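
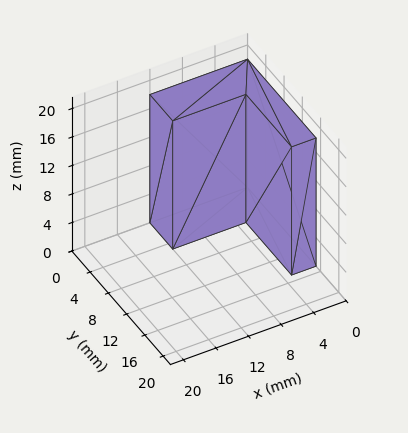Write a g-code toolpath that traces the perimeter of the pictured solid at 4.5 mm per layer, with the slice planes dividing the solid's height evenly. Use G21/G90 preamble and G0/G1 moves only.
Reading the render: the shape is an L-shaped prism: outer 12 × 15 mm, arm thicknesses ≈ 5 mm (horizontal) and 3 mm (vertical), extruded 18 mm in z (dimensions read to the nearest mm from the axis ticks). For the g-code, the solid's height is divided into equal slices at the stated Δz and each level perimeter traced with G1 moves after a G0 lift.

; perimeter-only toolpath
G21 ; units = mm
G90 ; absolute positioning
G28 ; home
; layer 1
G0 Z4.5
G0 X0.0 Y0.0
G1 X12.0 Y0.0
G1 X12.0 Y5.0
G1 X3.0 Y5.0
G1 X3.0 Y15.0
G1 X0.0 Y15.0
G1 X0.0 Y0.0
; layer 2
G0 Z9.0
G0 X0.0 Y0.0
G1 X12.0 Y0.0
G1 X12.0 Y5.0
G1 X3.0 Y5.0
G1 X3.0 Y15.0
G1 X0.0 Y15.0
G1 X0.0 Y0.0
; layer 3
G0 Z13.5
G0 X0.0 Y0.0
G1 X12.0 Y0.0
G1 X12.0 Y5.0
G1 X3.0 Y5.0
G1 X3.0 Y15.0
G1 X0.0 Y15.0
G1 X0.0 Y0.0
; layer 4
G0 Z18.0
G0 X0.0 Y0.0
G1 X12.0 Y0.0
G1 X12.0 Y5.0
G1 X3.0 Y5.0
G1 X3.0 Y15.0
G1 X0.0 Y15.0
G1 X0.0 Y0.0
M2 ; end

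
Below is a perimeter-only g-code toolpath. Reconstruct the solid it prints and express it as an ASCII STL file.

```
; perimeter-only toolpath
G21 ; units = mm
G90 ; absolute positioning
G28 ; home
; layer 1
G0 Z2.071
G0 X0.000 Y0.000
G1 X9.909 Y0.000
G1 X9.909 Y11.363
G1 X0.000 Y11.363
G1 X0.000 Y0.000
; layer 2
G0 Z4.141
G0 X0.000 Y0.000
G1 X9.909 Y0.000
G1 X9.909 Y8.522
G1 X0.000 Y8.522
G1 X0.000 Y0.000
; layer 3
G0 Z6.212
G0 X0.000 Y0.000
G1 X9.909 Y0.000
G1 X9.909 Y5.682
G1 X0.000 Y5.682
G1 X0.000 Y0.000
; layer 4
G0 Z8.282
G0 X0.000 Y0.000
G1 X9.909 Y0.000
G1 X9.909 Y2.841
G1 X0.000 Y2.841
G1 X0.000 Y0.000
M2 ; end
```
solid part
  facet normal 0.0000 0.0000 -1.0000
    outer loop
      vertex 9.909 14.204 0.000
      vertex 9.909 0.000 0.000
      vertex 0.000 0.000 0.000
    endloop
  endfacet
  facet normal 0.0000 0.0000 -1.0000
    outer loop
      vertex 0.000 14.204 0.000
      vertex 9.909 14.204 0.000
      vertex 0.000 0.000 0.000
    endloop
  endfacet
  facet normal 0.0000 -1.0000 0.0000
    outer loop
      vertex 0.000 0.000 0.000
      vertex 9.909 0.000 0.000
      vertex 9.909 0.000 10.353
    endloop
  endfacet
  facet normal 0.0000 -1.0000 0.0000
    outer loop
      vertex 0.000 0.000 0.000
      vertex 9.909 0.000 10.353
      vertex 0.000 0.000 10.353
    endloop
  endfacet
  facet normal 0.0000 0.5890 0.8081
    outer loop
      vertex 0.000 0.000 10.353
      vertex 9.909 0.000 10.353
      vertex 9.909 14.204 0.000
    endloop
  endfacet
  facet normal 0.0000 0.5890 0.8081
    outer loop
      vertex 0.000 0.000 10.353
      vertex 9.909 14.204 0.000
      vertex 0.000 14.204 0.000
    endloop
  endfacet
  facet normal -1.0000 0.0000 0.0000
    outer loop
      vertex 0.000 0.000 10.353
      vertex 0.000 14.204 0.000
      vertex 0.000 0.000 0.000
    endloop
  endfacet
  facet normal 1.0000 0.0000 0.0000
    outer loop
      vertex 9.909 0.000 0.000
      vertex 9.909 14.204 0.000
      vertex 9.909 0.000 10.353
    endloop
  endfacet
endsolid part

The G0 Z moves step by Δz≈2.071 mm. The G1 loops shrink linearly with z, so the solid tapers from its base footprint up to z≈10.4. Closing with a flat bottom cap and the tapered top and triangulating gives 8 facets — a wedge (ramp): 9.91 × 14.2 mm base, rising to 10.4 mm along the y=0 edge and sloping linearly to z=0 at y=14.2.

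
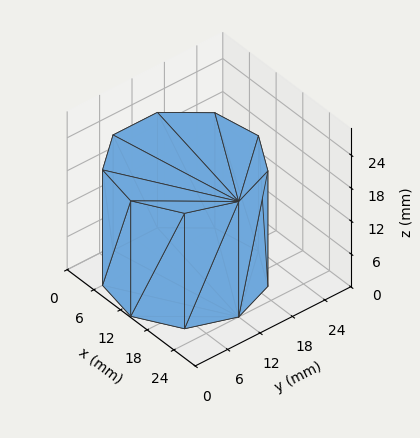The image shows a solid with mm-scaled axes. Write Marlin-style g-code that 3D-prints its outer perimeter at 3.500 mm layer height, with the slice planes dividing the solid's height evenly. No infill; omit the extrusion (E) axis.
Reading the render: the shape is a regular 9-sided prism (a cylinder approximated with 9 flat sides), circumscribed radius ≈ 12 mm, height ≈ 21 mm (dimensions read to the nearest mm from the axis ticks). For the g-code, the solid's height is divided into equal slices at the stated Δz and each level perimeter traced with G1 moves after a G0 lift.

; perimeter-only toolpath
G21 ; units = mm
G90 ; absolute positioning
G28 ; home
; layer 1
G0 Z3.500
G0 X24.000 Y12.000
G1 X21.193 Y19.713
G1 X14.084 Y23.818
G1 X6.000 Y22.392
G1 X0.724 Y16.104
G1 X0.724 Y7.896
G1 X6.000 Y1.608
G1 X14.084 Y0.182
G1 X21.193 Y4.287
G1 X24.000 Y12.000
; layer 2
G0 Z7.000
G0 X24.000 Y12.000
G1 X21.193 Y19.713
G1 X14.084 Y23.818
G1 X6.000 Y22.392
G1 X0.724 Y16.104
G1 X0.724 Y7.896
G1 X6.000 Y1.608
G1 X14.084 Y0.182
G1 X21.193 Y4.287
G1 X24.000 Y12.000
; layer 3
G0 Z10.500
G0 X24.000 Y12.000
G1 X21.193 Y19.713
G1 X14.084 Y23.818
G1 X6.000 Y22.392
G1 X0.724 Y16.104
G1 X0.724 Y7.896
G1 X6.000 Y1.608
G1 X14.084 Y0.182
G1 X21.193 Y4.287
G1 X24.000 Y12.000
; layer 4
G0 Z14.000
G0 X24.000 Y12.000
G1 X21.193 Y19.713
G1 X14.084 Y23.818
G1 X6.000 Y22.392
G1 X0.724 Y16.104
G1 X0.724 Y7.896
G1 X6.000 Y1.608
G1 X14.084 Y0.182
G1 X21.193 Y4.287
G1 X24.000 Y12.000
; layer 5
G0 Z17.500
G0 X24.000 Y12.000
G1 X21.193 Y19.713
G1 X14.084 Y23.818
G1 X6.000 Y22.392
G1 X0.724 Y16.104
G1 X0.724 Y7.896
G1 X6.000 Y1.608
G1 X14.084 Y0.182
G1 X21.193 Y4.287
G1 X24.000 Y12.000
; layer 6
G0 Z21.000
G0 X24.000 Y12.000
G1 X21.193 Y19.713
G1 X14.084 Y23.818
G1 X6.000 Y22.392
G1 X0.724 Y16.104
G1 X0.724 Y7.896
G1 X6.000 Y1.608
G1 X14.084 Y0.182
G1 X21.193 Y4.287
G1 X24.000 Y12.000
M2 ; end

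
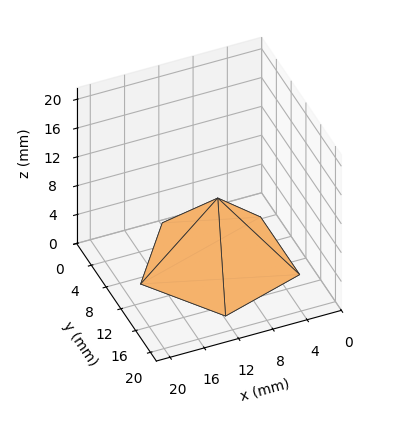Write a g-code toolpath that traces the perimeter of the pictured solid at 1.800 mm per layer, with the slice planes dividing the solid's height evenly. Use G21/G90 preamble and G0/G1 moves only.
Reading the render: the shape is a regular 5-sided pyramid, base circumscribed radius ≈ 9 mm, apex at z ≈ 9 mm (dimensions read to the nearest mm from the axis ticks). For the g-code, the solid's height is divided into equal slices at the stated Δz and each level perimeter traced with G1 moves after a G0 lift.

; perimeter-only toolpath
G21 ; units = mm
G90 ; absolute positioning
G28 ; home
; layer 1
G0 Z1.800
G0 X16.200 Y9.000
G1 X11.225 Y15.848
G1 X3.175 Y13.232
G1 X3.175 Y4.768
G1 X11.225 Y2.152
G1 X16.200 Y9.000
; layer 2
G0 Z3.600
G0 X14.400 Y9.000
G1 X10.669 Y14.136
G1 X4.631 Y12.174
G1 X4.631 Y5.826
G1 X10.669 Y3.864
G1 X14.400 Y9.000
; layer 3
G0 Z5.400
G0 X12.600 Y9.000
G1 X10.112 Y12.424
G1 X6.088 Y11.116
G1 X6.088 Y6.884
G1 X10.112 Y5.576
G1 X12.600 Y9.000
; layer 4
G0 Z7.200
G0 X10.800 Y9.000
G1 X9.556 Y10.712
G1 X7.544 Y10.058
G1 X7.544 Y7.942
G1 X9.556 Y7.288
G1 X10.800 Y9.000
M2 ; end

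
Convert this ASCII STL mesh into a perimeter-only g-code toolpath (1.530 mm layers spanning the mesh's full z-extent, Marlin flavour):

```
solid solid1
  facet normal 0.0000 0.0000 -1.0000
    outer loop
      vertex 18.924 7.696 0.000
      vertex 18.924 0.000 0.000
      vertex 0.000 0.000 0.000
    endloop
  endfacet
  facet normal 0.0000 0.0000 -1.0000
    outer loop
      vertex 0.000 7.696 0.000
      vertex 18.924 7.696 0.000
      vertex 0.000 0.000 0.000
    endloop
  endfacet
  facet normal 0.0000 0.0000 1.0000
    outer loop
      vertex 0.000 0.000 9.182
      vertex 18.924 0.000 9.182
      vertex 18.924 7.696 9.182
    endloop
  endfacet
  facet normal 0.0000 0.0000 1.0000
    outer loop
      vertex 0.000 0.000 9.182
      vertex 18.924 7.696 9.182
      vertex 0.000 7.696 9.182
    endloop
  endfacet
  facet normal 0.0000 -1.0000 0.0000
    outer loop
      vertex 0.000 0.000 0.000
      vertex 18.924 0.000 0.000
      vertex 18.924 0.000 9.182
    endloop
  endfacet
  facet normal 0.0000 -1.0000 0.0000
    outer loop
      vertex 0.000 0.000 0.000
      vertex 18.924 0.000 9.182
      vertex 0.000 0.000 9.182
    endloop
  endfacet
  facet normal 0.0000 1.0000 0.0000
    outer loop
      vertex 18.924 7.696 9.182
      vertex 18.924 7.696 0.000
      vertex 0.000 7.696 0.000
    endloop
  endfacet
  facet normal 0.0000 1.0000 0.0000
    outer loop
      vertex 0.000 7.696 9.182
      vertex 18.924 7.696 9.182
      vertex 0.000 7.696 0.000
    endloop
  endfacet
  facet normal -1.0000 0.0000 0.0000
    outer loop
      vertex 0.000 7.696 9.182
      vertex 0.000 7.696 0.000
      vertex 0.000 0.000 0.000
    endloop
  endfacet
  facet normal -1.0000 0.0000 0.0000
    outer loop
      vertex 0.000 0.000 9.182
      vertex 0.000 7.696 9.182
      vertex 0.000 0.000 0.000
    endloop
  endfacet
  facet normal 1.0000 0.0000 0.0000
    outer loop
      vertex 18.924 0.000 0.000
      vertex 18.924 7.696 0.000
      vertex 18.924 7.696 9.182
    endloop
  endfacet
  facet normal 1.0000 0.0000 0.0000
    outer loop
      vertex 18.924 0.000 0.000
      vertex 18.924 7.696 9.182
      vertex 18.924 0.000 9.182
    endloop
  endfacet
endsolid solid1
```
; perimeter-only toolpath
G21 ; units = mm
G90 ; absolute positioning
G28 ; home
; layer 1
G0 Z1.530
G0 X0.000 Y0.000
G1 X18.924 Y0.000
G1 X18.924 Y7.696
G1 X0.000 Y7.696
G1 X0.000 Y0.000
; layer 2
G0 Z3.061
G0 X0.000 Y0.000
G1 X18.924 Y0.000
G1 X18.924 Y7.696
G1 X0.000 Y7.696
G1 X0.000 Y0.000
; layer 3
G0 Z4.591
G0 X0.000 Y0.000
G1 X18.924 Y0.000
G1 X18.924 Y7.696
G1 X0.000 Y7.696
G1 X0.000 Y0.000
; layer 4
G0 Z6.121
G0 X0.000 Y0.000
G1 X18.924 Y0.000
G1 X18.924 Y7.696
G1 X0.000 Y7.696
G1 X0.000 Y0.000
; layer 5
G0 Z7.652
G0 X0.000 Y0.000
G1 X18.924 Y0.000
G1 X18.924 Y7.696
G1 X0.000 Y7.696
G1 X0.000 Y0.000
; layer 6
G0 Z9.182
G0 X0.000 Y0.000
G1 X18.924 Y0.000
G1 X18.924 Y7.696
G1 X0.000 Y7.696
G1 X0.000 Y0.000
M2 ; end

The solid is a rectangular box, roughly 18.9 × 7.7 mm footprint and 9.18 mm tall. Slicing at Δz = 1.530 mm — 6 equal slices spanning the solid's height, so layer i sits at z = i·h/6 — gives 6 non-empty perimeters. Each is a 4-segment closed polygon; G0 lifts to the layer z and rapids to the start vertex, then G1 traces the edges.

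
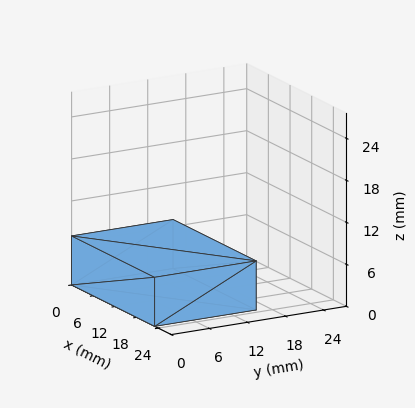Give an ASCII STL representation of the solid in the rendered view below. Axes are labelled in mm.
Reading the render: the shape is a rectangular box, roughly 23 × 16 mm footprint and 7 mm tall (dimensions read to the nearest mm from the axis ticks). For the STL, each face is triangulated and given an outward normal.

solid part
  facet normal 0.0000 0.0000 -1.0000
    outer loop
      vertex 23.00 16.00 0.00
      vertex 23.00 0.00 0.00
      vertex 0.00 0.00 0.00
    endloop
  endfacet
  facet normal 0.0000 0.0000 -1.0000
    outer loop
      vertex 0.00 16.00 0.00
      vertex 23.00 16.00 0.00
      vertex 0.00 0.00 0.00
    endloop
  endfacet
  facet normal 0.0000 0.0000 1.0000
    outer loop
      vertex 0.00 0.00 7.00
      vertex 23.00 0.00 7.00
      vertex 23.00 16.00 7.00
    endloop
  endfacet
  facet normal 0.0000 0.0000 1.0000
    outer loop
      vertex 0.00 0.00 7.00
      vertex 23.00 16.00 7.00
      vertex 0.00 16.00 7.00
    endloop
  endfacet
  facet normal 0.0000 -1.0000 0.0000
    outer loop
      vertex 0.00 0.00 0.00
      vertex 23.00 0.00 0.00
      vertex 23.00 0.00 7.00
    endloop
  endfacet
  facet normal 0.0000 -1.0000 0.0000
    outer loop
      vertex 0.00 0.00 0.00
      vertex 23.00 0.00 7.00
      vertex 0.00 0.00 7.00
    endloop
  endfacet
  facet normal 0.0000 1.0000 0.0000
    outer loop
      vertex 23.00 16.00 7.00
      vertex 23.00 16.00 0.00
      vertex 0.00 16.00 0.00
    endloop
  endfacet
  facet normal 0.0000 1.0000 0.0000
    outer loop
      vertex 0.00 16.00 7.00
      vertex 23.00 16.00 7.00
      vertex 0.00 16.00 0.00
    endloop
  endfacet
  facet normal -1.0000 0.0000 0.0000
    outer loop
      vertex 0.00 16.00 7.00
      vertex 0.00 16.00 0.00
      vertex 0.00 0.00 0.00
    endloop
  endfacet
  facet normal -1.0000 0.0000 0.0000
    outer loop
      vertex 0.00 0.00 7.00
      vertex 0.00 16.00 7.00
      vertex 0.00 0.00 0.00
    endloop
  endfacet
  facet normal 1.0000 0.0000 0.0000
    outer loop
      vertex 23.00 0.00 0.00
      vertex 23.00 16.00 0.00
      vertex 23.00 16.00 7.00
    endloop
  endfacet
  facet normal 1.0000 0.0000 0.0000
    outer loop
      vertex 23.00 0.00 0.00
      vertex 23.00 16.00 7.00
      vertex 23.00 0.00 7.00
    endloop
  endfacet
endsolid part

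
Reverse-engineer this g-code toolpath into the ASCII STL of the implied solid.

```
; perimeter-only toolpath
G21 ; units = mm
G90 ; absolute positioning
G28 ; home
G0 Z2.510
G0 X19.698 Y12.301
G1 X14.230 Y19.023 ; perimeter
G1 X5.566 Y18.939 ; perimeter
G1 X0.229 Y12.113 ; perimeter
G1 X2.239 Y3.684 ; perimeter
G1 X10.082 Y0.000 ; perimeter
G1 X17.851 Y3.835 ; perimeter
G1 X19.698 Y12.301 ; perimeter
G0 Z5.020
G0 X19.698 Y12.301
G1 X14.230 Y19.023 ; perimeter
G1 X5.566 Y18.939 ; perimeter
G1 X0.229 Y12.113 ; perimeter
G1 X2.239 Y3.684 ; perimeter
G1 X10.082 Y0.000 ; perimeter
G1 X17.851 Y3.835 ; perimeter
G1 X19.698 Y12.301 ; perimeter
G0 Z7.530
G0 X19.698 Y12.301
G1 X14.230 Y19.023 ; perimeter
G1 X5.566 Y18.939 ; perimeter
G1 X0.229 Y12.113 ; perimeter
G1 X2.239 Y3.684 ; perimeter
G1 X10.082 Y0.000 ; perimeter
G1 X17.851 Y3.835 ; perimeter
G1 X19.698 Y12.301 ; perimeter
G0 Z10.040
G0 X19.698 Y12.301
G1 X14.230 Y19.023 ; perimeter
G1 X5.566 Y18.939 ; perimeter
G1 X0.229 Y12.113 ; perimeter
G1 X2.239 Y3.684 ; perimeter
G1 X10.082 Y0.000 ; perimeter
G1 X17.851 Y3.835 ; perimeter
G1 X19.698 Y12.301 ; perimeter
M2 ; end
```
solid part
  facet normal 0.0000 0.0000 -1.0000
    outer loop
      vertex 5.566 18.939 0.000
      vertex 14.230 19.023 0.000
      vertex 19.698 12.301 0.000
    endloop
  endfacet
  facet normal 0.0000 0.0000 -1.0000
    outer loop
      vertex 0.229 12.113 0.000
      vertex 5.566 18.939 0.000
      vertex 19.698 12.301 0.000
    endloop
  endfacet
  facet normal 0.0000 0.0000 -1.0000
    outer loop
      vertex 2.239 3.684 0.000
      vertex 0.229 12.113 0.000
      vertex 19.698 12.301 0.000
    endloop
  endfacet
  facet normal 0.0000 0.0000 -1.0000
    outer loop
      vertex 10.082 0.000 0.000
      vertex 2.239 3.684 0.000
      vertex 19.698 12.301 0.000
    endloop
  endfacet
  facet normal 0.0000 0.0000 -1.0000
    outer loop
      vertex 17.851 3.835 0.000
      vertex 10.082 0.000 0.000
      vertex 19.698 12.301 0.000
    endloop
  endfacet
  facet normal 0.0000 0.0000 1.0000
    outer loop
      vertex 19.698 12.301 10.040
      vertex 14.230 19.023 10.040
      vertex 5.566 18.939 10.040
    endloop
  endfacet
  facet normal 0.0000 0.0000 1.0000
    outer loop
      vertex 19.698 12.301 10.040
      vertex 5.566 18.939 10.040
      vertex 0.229 12.113 10.040
    endloop
  endfacet
  facet normal 0.0000 0.0000 1.0000
    outer loop
      vertex 19.698 12.301 10.040
      vertex 0.229 12.113 10.040
      vertex 2.239 3.684 10.040
    endloop
  endfacet
  facet normal 0.0000 0.0000 1.0000
    outer loop
      vertex 19.698 12.301 10.040
      vertex 2.239 3.684 10.040
      vertex 10.082 0.000 10.040
    endloop
  endfacet
  facet normal 0.0000 0.0000 1.0000
    outer loop
      vertex 19.698 12.301 10.040
      vertex 10.082 0.000 10.040
      vertex 17.851 3.835 10.040
    endloop
  endfacet
  facet normal 0.7758 0.6310 0.0000
    outer loop
      vertex 19.698 12.301 0.000
      vertex 14.230 19.023 0.000
      vertex 14.230 19.023 10.040
    endloop
  endfacet
  facet normal 0.7758 0.6310 0.0000
    outer loop
      vertex 19.698 12.301 0.000
      vertex 14.230 19.023 10.040
      vertex 19.698 12.301 10.040
    endloop
  endfacet
  facet normal -0.0097 1.0000 0.0000
    outer loop
      vertex 14.230 19.023 0.000
      vertex 5.566 18.939 0.000
      vertex 5.566 18.939 10.040
    endloop
  endfacet
  facet normal -0.0097 1.0000 0.0000
    outer loop
      vertex 14.230 19.023 0.000
      vertex 5.566 18.939 10.040
      vertex 14.230 19.023 10.040
    endloop
  endfacet
  facet normal -0.7878 0.6159 0.0000
    outer loop
      vertex 5.566 18.939 0.000
      vertex 0.229 12.113 0.000
      vertex 0.229 12.113 10.040
    endloop
  endfacet
  facet normal -0.7878 0.6159 0.0000
    outer loop
      vertex 5.566 18.939 0.000
      vertex 0.229 12.113 10.040
      vertex 5.566 18.939 10.040
    endloop
  endfacet
  facet normal -0.9727 -0.2320 0.0000
    outer loop
      vertex 0.229 12.113 0.000
      vertex 2.239 3.684 0.000
      vertex 2.239 3.684 10.040
    endloop
  endfacet
  facet normal -0.9727 -0.2320 0.0000
    outer loop
      vertex 0.229 12.113 0.000
      vertex 2.239 3.684 10.040
      vertex 0.229 12.113 10.040
    endloop
  endfacet
  facet normal -0.4252 -0.9051 0.0000
    outer loop
      vertex 2.239 3.684 0.000
      vertex 10.082 0.000 0.000
      vertex 10.082 0.000 10.040
    endloop
  endfacet
  facet normal -0.4252 -0.9051 0.0000
    outer loop
      vertex 2.239 3.684 0.000
      vertex 10.082 0.000 10.040
      vertex 2.239 3.684 10.040
    endloop
  endfacet
  facet normal 0.4426 -0.8967 0.0000
    outer loop
      vertex 10.082 0.000 0.000
      vertex 17.851 3.835 0.000
      vertex 17.851 3.835 10.040
    endloop
  endfacet
  facet normal 0.4426 -0.8967 0.0000
    outer loop
      vertex 10.082 0.000 0.000
      vertex 17.851 3.835 10.040
      vertex 10.082 0.000 10.040
    endloop
  endfacet
  facet normal 0.9770 -0.2132 0.0000
    outer loop
      vertex 17.851 3.835 0.000
      vertex 19.698 12.301 0.000
      vertex 19.698 12.301 10.040
    endloop
  endfacet
  facet normal 0.9770 -0.2132 0.0000
    outer loop
      vertex 17.851 3.835 0.000
      vertex 19.698 12.301 10.040
      vertex 17.851 3.835 10.040
    endloop
  endfacet
endsolid part

The G0 Z moves step by Δz≈2.510 mm. Every layer's G1 loop is the same polygon, so the solid is a straight extrusion of it from z=0 to z≈10. Closing with flat bottom and top caps and triangulating gives 24 facets — a regular 7-sided prism (a cylinder approximated with 7 flat sides), circumscribed radius ≈ 9.98 mm, height ≈ 10 mm.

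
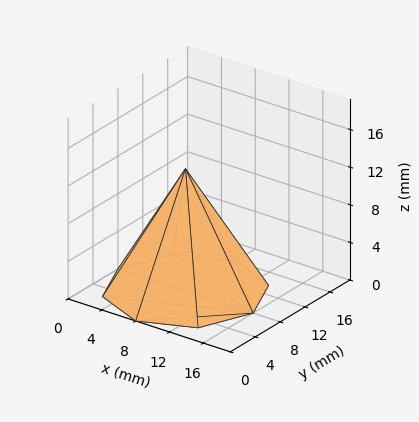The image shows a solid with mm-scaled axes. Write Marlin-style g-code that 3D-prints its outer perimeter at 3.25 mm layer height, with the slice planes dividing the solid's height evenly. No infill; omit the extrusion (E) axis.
Reading the render: the shape is a regular 8-sided pyramid, base circumscribed radius ≈ 8 mm, apex at z ≈ 13 mm (dimensions read to the nearest mm from the axis ticks). For the g-code, the solid's height is divided into equal slices at the stated Δz and each level perimeter traced with G1 moves after a G0 lift.

; perimeter-only toolpath
G21 ; units = mm
G90 ; absolute positioning
G28 ; home
; layer 1
G0 Z3.25
G0 X14.00 Y8.00
G1 X12.25 Y12.25
G1 X8.00 Y14.00
G1 X3.75 Y12.25
G1 X2.00 Y8.00
G1 X3.75 Y3.75
G1 X8.00 Y2.00
G1 X12.25 Y3.75
G1 X14.00 Y8.00
; layer 2
G0 Z6.50
G0 X12.00 Y8.00
G1 X10.83 Y10.83
G1 X8.00 Y12.00
G1 X5.17 Y10.83
G1 X4.00 Y8.00
G1 X5.17 Y5.17
G1 X8.00 Y4.00
G1 X10.83 Y5.17
G1 X12.00 Y8.00
; layer 3
G0 Z9.75
G0 X10.00 Y8.00
G1 X9.41 Y9.41
G1 X8.00 Y10.00
G1 X6.58 Y9.41
G1 X6.00 Y8.00
G1 X6.58 Y6.58
G1 X8.00 Y6.00
G1 X9.41 Y6.58
G1 X10.00 Y8.00
M2 ; end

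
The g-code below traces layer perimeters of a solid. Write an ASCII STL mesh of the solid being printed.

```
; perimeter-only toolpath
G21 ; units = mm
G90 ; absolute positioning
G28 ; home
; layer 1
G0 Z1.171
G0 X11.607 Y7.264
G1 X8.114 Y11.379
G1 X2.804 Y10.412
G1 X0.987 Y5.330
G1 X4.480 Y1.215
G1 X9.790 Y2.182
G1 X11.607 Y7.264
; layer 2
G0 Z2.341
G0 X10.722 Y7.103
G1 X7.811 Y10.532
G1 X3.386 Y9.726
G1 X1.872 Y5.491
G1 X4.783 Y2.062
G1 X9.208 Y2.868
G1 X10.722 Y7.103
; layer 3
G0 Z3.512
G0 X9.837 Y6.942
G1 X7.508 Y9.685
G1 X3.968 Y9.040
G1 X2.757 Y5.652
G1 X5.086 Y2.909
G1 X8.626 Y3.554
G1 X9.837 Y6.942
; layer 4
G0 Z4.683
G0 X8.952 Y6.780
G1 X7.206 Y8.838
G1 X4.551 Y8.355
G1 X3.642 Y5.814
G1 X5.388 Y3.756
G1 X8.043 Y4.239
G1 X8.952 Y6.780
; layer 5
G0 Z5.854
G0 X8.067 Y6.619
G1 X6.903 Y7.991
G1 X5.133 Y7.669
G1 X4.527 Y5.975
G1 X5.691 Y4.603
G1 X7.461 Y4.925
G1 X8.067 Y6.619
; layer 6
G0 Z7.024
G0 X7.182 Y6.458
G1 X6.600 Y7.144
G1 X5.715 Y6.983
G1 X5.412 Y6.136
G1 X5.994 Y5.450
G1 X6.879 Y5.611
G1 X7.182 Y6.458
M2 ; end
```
solid part
  facet normal 0.0000 0.0000 -1.0000
    outer loop
      vertex 2.222 11.098 0.000
      vertex 8.417 12.226 0.000
      vertex 12.492 7.425 0.000
    endloop
  endfacet
  facet normal 0.0000 0.0000 -1.0000
    outer loop
      vertex 0.102 5.169 0.000
      vertex 2.222 11.098 0.000
      vertex 12.492 7.425 0.000
    endloop
  endfacet
  facet normal 0.0000 0.0000 -1.0000
    outer loop
      vertex 4.177 0.368 0.000
      vertex 0.102 5.169 0.000
      vertex 12.492 7.425 0.000
    endloop
  endfacet
  facet normal 0.0000 0.0000 -1.0000
    outer loop
      vertex 10.372 1.496 0.000
      vertex 4.177 0.368 0.000
      vertex 12.492 7.425 0.000
    endloop
  endfacet
  facet normal 0.6347 0.5387 0.5540
    outer loop
      vertex 12.492 7.425 0.000
      vertex 8.417 12.226 0.000
      vertex 6.297 6.297 8.195
    endloop
  endfacet
  facet normal -0.1491 0.8191 0.5540
    outer loop
      vertex 8.417 12.226 0.000
      vertex 2.222 11.098 0.000
      vertex 6.297 6.297 8.195
    endloop
  endfacet
  facet normal -0.7839 0.2803 0.5540
    outer loop
      vertex 2.222 11.098 0.000
      vertex 0.102 5.169 0.000
      vertex 6.297 6.297 8.195
    endloop
  endfacet
  facet normal -0.6347 -0.5387 0.5540
    outer loop
      vertex 0.102 5.169 0.000
      vertex 4.177 0.368 0.000
      vertex 6.297 6.297 8.195
    endloop
  endfacet
  facet normal 0.1491 -0.8191 0.5540
    outer loop
      vertex 4.177 0.368 0.000
      vertex 10.372 1.496 0.000
      vertex 6.297 6.297 8.195
    endloop
  endfacet
  facet normal 0.7839 -0.2803 0.5540
    outer loop
      vertex 10.372 1.496 0.000
      vertex 12.492 7.425 0.000
      vertex 6.297 6.297 8.195
    endloop
  endfacet
endsolid part

The G0 Z moves step by Δz≈1.171 mm. The G1 loops shrink linearly with z, so the solid tapers from its base footprint up to z≈8.2. Closing with a flat bottom cap and the tapered top and triangulating gives 10 facets — a regular 6-sided pyramid, base circumscribed radius ≈ 6.3 mm, apex at z ≈ 8.2 mm.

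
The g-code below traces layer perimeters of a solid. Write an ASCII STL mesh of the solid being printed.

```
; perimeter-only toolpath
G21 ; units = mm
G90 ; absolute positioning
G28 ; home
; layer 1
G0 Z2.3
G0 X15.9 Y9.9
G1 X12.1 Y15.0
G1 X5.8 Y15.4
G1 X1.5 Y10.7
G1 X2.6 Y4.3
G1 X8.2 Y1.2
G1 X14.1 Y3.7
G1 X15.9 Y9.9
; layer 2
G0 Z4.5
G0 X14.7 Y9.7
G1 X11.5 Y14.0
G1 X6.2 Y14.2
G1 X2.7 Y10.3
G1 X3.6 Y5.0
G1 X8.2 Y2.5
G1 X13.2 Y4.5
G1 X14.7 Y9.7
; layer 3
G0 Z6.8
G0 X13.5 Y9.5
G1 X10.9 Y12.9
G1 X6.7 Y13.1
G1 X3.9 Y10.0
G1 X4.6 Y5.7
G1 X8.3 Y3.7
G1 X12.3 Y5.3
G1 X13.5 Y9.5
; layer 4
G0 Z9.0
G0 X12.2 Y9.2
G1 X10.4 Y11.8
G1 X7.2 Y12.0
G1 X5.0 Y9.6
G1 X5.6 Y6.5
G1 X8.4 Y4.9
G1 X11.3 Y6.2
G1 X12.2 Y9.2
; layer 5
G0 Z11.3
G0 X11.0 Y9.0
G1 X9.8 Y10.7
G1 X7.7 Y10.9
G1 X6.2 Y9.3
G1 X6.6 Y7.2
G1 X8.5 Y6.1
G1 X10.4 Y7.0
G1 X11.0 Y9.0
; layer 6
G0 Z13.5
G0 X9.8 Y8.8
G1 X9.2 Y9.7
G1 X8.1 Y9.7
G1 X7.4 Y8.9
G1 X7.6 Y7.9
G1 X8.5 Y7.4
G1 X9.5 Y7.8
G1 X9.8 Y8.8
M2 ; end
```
solid part
  facet normal 0.0000 0.0000 -1.0000
    outer loop
      vertex 5.3 16.5 0.0
      vertex 12.7 16.1 0.0
      vertex 17.1 10.1 0.0
    endloop
  endfacet
  facet normal 0.0000 0.0000 -1.0000
    outer loop
      vertex 0.3 11.0 0.0
      vertex 5.3 16.5 0.0
      vertex 17.1 10.1 0.0
    endloop
  endfacet
  facet normal 0.0000 0.0000 -1.0000
    outer loop
      vertex 1.6 3.6 0.0
      vertex 0.3 11.0 0.0
      vertex 17.1 10.1 0.0
    endloop
  endfacet
  facet normal 0.0000 0.0000 -1.0000
    outer loop
      vertex 8.1 0.0 0.0
      vertex 1.6 3.6 0.0
      vertex 17.1 10.1 0.0
    endloop
  endfacet
  facet normal 0.0000 0.0000 -1.0000
    outer loop
      vertex 15.0 2.9 0.0
      vertex 8.1 0.0 0.0
      vertex 17.1 10.1 0.0
    endloop
  endfacet
  facet normal 0.7242 0.5310 0.4400
    outer loop
      vertex 17.1 10.1 0.0
      vertex 12.7 16.1 0.0
      vertex 8.6 8.6 15.8
    endloop
  endfacet
  facet normal 0.0485 0.8974 0.4386
    outer loop
      vertex 12.7 16.1 0.0
      vertex 5.3 16.5 0.0
      vertex 8.6 8.6 15.8
    endloop
  endfacet
  facet normal -0.6642 0.6038 0.4407
    outer loop
      vertex 5.3 16.5 0.0
      vertex 0.3 11.0 0.0
      vertex 8.6 8.6 15.8
    endloop
  endfacet
  facet normal -0.8841 -0.1553 0.4408
    outer loop
      vertex 0.3 11.0 0.0
      vertex 1.6 3.6 0.0
      vertex 8.6 8.6 15.8
    endloop
  endfacet
  facet normal -0.4348 -0.7851 0.4411
    outer loop
      vertex 1.6 3.6 0.0
      vertex 8.1 0.0 0.0
      vertex 8.6 8.6 15.8
    endloop
  endfacet
  facet normal 0.3480 -0.8280 0.4397
    outer loop
      vertex 8.1 0.0 0.0
      vertex 15.0 2.9 0.0
      vertex 8.6 8.6 15.8
    endloop
  endfacet
  facet normal 0.8621 -0.2514 0.4399
    outer loop
      vertex 15.0 2.9 0.0
      vertex 17.1 10.1 0.0
      vertex 8.6 8.6 15.8
    endloop
  endfacet
endsolid part

The G0 Z moves step by Δz≈2.3 mm. The G1 loops shrink linearly with z, so the solid tapers from its base footprint up to z≈15.8. Closing with a flat bottom cap and the tapered top and triangulating gives 12 facets — a regular 7-sided pyramid, base circumscribed radius ≈ 8.6 mm, apex at z ≈ 15.8 mm.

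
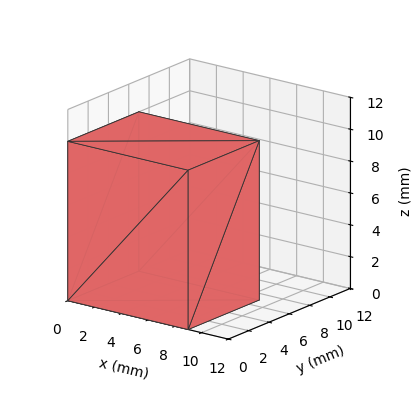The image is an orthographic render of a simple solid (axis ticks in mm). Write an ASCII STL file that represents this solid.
Reading the render: the shape is a rectangular box, roughly 9 × 7 mm footprint and 10 mm tall (dimensions read to the nearest mm from the axis ticks). For the STL, each face is triangulated and given an outward normal.

solid part
  facet normal 0.0000 0.0000 -1.0000
    outer loop
      vertex 9.000 7.000 0.000
      vertex 9.000 0.000 0.000
      vertex 0.000 0.000 0.000
    endloop
  endfacet
  facet normal 0.0000 0.0000 -1.0000
    outer loop
      vertex 0.000 7.000 0.000
      vertex 9.000 7.000 0.000
      vertex 0.000 0.000 0.000
    endloop
  endfacet
  facet normal 0.0000 0.0000 1.0000
    outer loop
      vertex 0.000 0.000 10.000
      vertex 9.000 0.000 10.000
      vertex 9.000 7.000 10.000
    endloop
  endfacet
  facet normal 0.0000 0.0000 1.0000
    outer loop
      vertex 0.000 0.000 10.000
      vertex 9.000 7.000 10.000
      vertex 0.000 7.000 10.000
    endloop
  endfacet
  facet normal 0.0000 -1.0000 0.0000
    outer loop
      vertex 0.000 0.000 0.000
      vertex 9.000 0.000 0.000
      vertex 9.000 0.000 10.000
    endloop
  endfacet
  facet normal 0.0000 -1.0000 0.0000
    outer loop
      vertex 0.000 0.000 0.000
      vertex 9.000 0.000 10.000
      vertex 0.000 0.000 10.000
    endloop
  endfacet
  facet normal 0.0000 1.0000 0.0000
    outer loop
      vertex 9.000 7.000 10.000
      vertex 9.000 7.000 0.000
      vertex 0.000 7.000 0.000
    endloop
  endfacet
  facet normal 0.0000 1.0000 0.0000
    outer loop
      vertex 0.000 7.000 10.000
      vertex 9.000 7.000 10.000
      vertex 0.000 7.000 0.000
    endloop
  endfacet
  facet normal -1.0000 0.0000 0.0000
    outer loop
      vertex 0.000 7.000 10.000
      vertex 0.000 7.000 0.000
      vertex 0.000 0.000 0.000
    endloop
  endfacet
  facet normal -1.0000 0.0000 0.0000
    outer loop
      vertex 0.000 0.000 10.000
      vertex 0.000 7.000 10.000
      vertex 0.000 0.000 0.000
    endloop
  endfacet
  facet normal 1.0000 0.0000 0.0000
    outer loop
      vertex 9.000 0.000 0.000
      vertex 9.000 7.000 0.000
      vertex 9.000 7.000 10.000
    endloop
  endfacet
  facet normal 1.0000 0.0000 0.0000
    outer loop
      vertex 9.000 0.000 0.000
      vertex 9.000 7.000 10.000
      vertex 9.000 0.000 10.000
    endloop
  endfacet
endsolid part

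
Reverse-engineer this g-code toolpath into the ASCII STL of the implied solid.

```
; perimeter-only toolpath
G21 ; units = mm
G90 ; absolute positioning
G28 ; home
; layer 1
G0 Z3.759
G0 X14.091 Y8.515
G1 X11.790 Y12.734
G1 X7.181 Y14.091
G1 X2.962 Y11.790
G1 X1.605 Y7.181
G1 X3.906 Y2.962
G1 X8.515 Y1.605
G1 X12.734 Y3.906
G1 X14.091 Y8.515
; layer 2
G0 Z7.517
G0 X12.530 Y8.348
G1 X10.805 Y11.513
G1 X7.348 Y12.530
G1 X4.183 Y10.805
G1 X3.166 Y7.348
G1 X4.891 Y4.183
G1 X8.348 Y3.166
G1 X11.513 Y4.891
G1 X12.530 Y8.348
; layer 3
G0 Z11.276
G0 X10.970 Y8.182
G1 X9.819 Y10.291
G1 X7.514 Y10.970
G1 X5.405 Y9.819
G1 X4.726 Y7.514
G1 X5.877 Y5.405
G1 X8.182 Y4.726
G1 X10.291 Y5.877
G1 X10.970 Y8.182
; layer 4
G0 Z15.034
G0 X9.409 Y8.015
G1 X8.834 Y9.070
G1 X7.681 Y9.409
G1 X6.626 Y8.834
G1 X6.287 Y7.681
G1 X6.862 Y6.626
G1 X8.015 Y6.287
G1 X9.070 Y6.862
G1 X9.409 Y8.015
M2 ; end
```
solid part
  facet normal 0.0000 0.0000 -1.0000
    outer loop
      vertex 7.014 15.652 0.000
      vertex 12.776 13.956 0.000
      vertex 15.652 8.682 0.000
    endloop
  endfacet
  facet normal 0.0000 0.0000 -1.0000
    outer loop
      vertex 1.740 12.776 0.000
      vertex 7.014 15.652 0.000
      vertex 15.652 8.682 0.000
    endloop
  endfacet
  facet normal 0.0000 0.0000 -1.0000
    outer loop
      vertex 0.044 7.014 0.000
      vertex 1.740 12.776 0.000
      vertex 15.652 8.682 0.000
    endloop
  endfacet
  facet normal 0.0000 0.0000 -1.0000
    outer loop
      vertex 2.920 1.740 0.000
      vertex 0.044 7.014 0.000
      vertex 15.652 8.682 0.000
    endloop
  endfacet
  facet normal 0.0000 0.0000 -1.0000
    outer loop
      vertex 8.682 0.044 0.000
      vertex 2.920 1.740 0.000
      vertex 15.652 8.682 0.000
    endloop
  endfacet
  facet normal 0.0000 0.0000 -1.0000
    outer loop
      vertex 13.956 2.920 0.000
      vertex 8.682 0.044 0.000
      vertex 15.652 8.682 0.000
    endloop
  endfacet
  facet normal 0.8191 0.4467 0.3600
    outer loop
      vertex 15.652 8.682 0.000
      vertex 12.776 13.956 0.000
      vertex 7.848 7.848 18.793
    endloop
  endfacet
  facet normal 0.2634 0.8950 0.3600
    outer loop
      vertex 12.776 13.956 0.000
      vertex 7.014 15.652 0.000
      vertex 7.848 7.848 18.793
    endloop
  endfacet
  facet normal -0.4467 0.8191 0.3600
    outer loop
      vertex 7.014 15.652 0.000
      vertex 1.740 12.776 0.000
      vertex 7.848 7.848 18.793
    endloop
  endfacet
  facet normal -0.8950 0.2634 0.3600
    outer loop
      vertex 1.740 12.776 0.000
      vertex 0.044 7.014 0.000
      vertex 7.848 7.848 18.793
    endloop
  endfacet
  facet normal -0.8191 -0.4467 0.3600
    outer loop
      vertex 0.044 7.014 0.000
      vertex 2.920 1.740 0.000
      vertex 7.848 7.848 18.793
    endloop
  endfacet
  facet normal -0.2634 -0.8950 0.3600
    outer loop
      vertex 2.920 1.740 0.000
      vertex 8.682 0.044 0.000
      vertex 7.848 7.848 18.793
    endloop
  endfacet
  facet normal 0.4467 -0.8191 0.3600
    outer loop
      vertex 8.682 0.044 0.000
      vertex 13.956 2.920 0.000
      vertex 7.848 7.848 18.793
    endloop
  endfacet
  facet normal 0.8950 -0.2634 0.3600
    outer loop
      vertex 13.956 2.920 0.000
      vertex 15.652 8.682 0.000
      vertex 7.848 7.848 18.793
    endloop
  endfacet
endsolid part

The G0 Z moves step by Δz≈3.759 mm. The G1 loops shrink linearly with z, so the solid tapers from its base footprint up to z≈18.8. Closing with a flat bottom cap and the tapered top and triangulating gives 14 facets — a regular 8-sided pyramid, base circumscribed radius ≈ 7.85 mm, apex at z ≈ 18.8 mm.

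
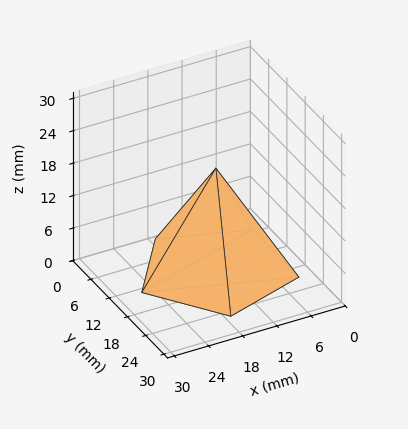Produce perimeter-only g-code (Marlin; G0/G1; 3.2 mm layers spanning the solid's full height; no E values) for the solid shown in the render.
Reading the render: the shape is a regular 5-sided pyramid, base circumscribed radius ≈ 13 mm, apex at z ≈ 19 mm (dimensions read to the nearest mm from the axis ticks). For the g-code, the solid's height is divided into equal slices at the stated Δz and each level perimeter traced with G1 moves after a G0 lift.

; perimeter-only toolpath
G21 ; units = mm
G90 ; absolute positioning
G28 ; home
; layer 1
G0 Z3.2
G0 X23.8 Y13.0
G1 X16.3 Y23.3
G1 X4.2 Y19.3
G1 X4.2 Y6.7
G1 X16.3 Y2.7
G1 X23.8 Y13.0
; layer 2
G0 Z6.3
G0 X21.7 Y13.0
G1 X15.7 Y21.3
G1 X6.0 Y18.1
G1 X6.0 Y7.9
G1 X15.7 Y4.7
G1 X21.7 Y13.0
; layer 3
G0 Z9.5
G0 X19.5 Y13.0
G1 X15.0 Y19.2
G1 X7.8 Y16.8
G1 X7.8 Y9.2
G1 X15.0 Y6.8
G1 X19.5 Y13.0
; layer 4
G0 Z12.7
G0 X17.3 Y13.0
G1 X14.3 Y17.1
G1 X9.5 Y15.5
G1 X9.5 Y10.5
G1 X14.3 Y8.9
G1 X17.3 Y13.0
; layer 5
G0 Z15.8
G0 X15.2 Y13.0
G1 X13.7 Y15.1
G1 X11.2 Y14.3
G1 X11.2 Y11.7
G1 X13.7 Y10.9
G1 X15.2 Y13.0
M2 ; end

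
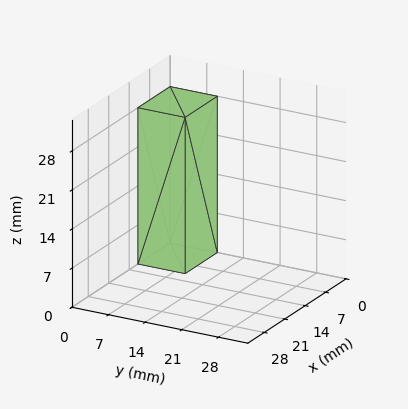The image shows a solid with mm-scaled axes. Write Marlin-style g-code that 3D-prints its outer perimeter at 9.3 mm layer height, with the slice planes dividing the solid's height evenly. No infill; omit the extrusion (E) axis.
Reading the render: the shape is a rectangular box, roughly 11 × 9 mm footprint and 28 mm tall (dimensions read to the nearest mm from the axis ticks). For the g-code, the solid's height is divided into equal slices at the stated Δz and each level perimeter traced with G1 moves after a G0 lift.

; perimeter-only toolpath
G21 ; units = mm
G90 ; absolute positioning
G28 ; home
; layer 1
G0 Z9.3
G0 X0.0 Y0.0
G1 X11.0 Y0.0
G1 X11.0 Y9.0
G1 X0.0 Y9.0
G1 X0.0 Y0.0
; layer 2
G0 Z18.7
G0 X0.0 Y0.0
G1 X11.0 Y0.0
G1 X11.0 Y9.0
G1 X0.0 Y9.0
G1 X0.0 Y0.0
; layer 3
G0 Z28.0
G0 X0.0 Y0.0
G1 X11.0 Y0.0
G1 X11.0 Y9.0
G1 X0.0 Y9.0
G1 X0.0 Y0.0
M2 ; end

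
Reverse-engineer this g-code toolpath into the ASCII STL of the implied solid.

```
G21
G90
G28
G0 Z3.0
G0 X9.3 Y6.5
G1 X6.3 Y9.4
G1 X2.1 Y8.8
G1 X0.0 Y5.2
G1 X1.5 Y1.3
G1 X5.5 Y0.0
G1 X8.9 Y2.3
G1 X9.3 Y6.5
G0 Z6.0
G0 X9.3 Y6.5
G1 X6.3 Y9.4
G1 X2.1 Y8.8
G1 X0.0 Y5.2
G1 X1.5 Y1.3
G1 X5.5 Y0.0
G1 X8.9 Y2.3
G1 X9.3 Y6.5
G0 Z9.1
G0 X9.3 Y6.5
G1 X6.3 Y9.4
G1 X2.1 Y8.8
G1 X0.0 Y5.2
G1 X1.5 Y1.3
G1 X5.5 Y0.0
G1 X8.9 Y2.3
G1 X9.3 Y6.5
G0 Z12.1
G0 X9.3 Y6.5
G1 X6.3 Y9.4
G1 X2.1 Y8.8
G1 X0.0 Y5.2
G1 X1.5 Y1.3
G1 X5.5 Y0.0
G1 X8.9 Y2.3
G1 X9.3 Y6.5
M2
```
solid part
  facet normal 0.0000 0.0000 -1.0000
    outer loop
      vertex 2.1 8.8 0.0
      vertex 6.3 9.4 0.0
      vertex 9.3 6.5 0.0
    endloop
  endfacet
  facet normal 0.0000 0.0000 -1.0000
    outer loop
      vertex 0.0 5.2 0.0
      vertex 2.1 8.8 0.0
      vertex 9.3 6.5 0.0
    endloop
  endfacet
  facet normal 0.0000 0.0000 -1.0000
    outer loop
      vertex 1.5 1.3 0.0
      vertex 0.0 5.2 0.0
      vertex 9.3 6.5 0.0
    endloop
  endfacet
  facet normal 0.0000 0.0000 -1.0000
    outer loop
      vertex 5.5 0.0 0.0
      vertex 1.5 1.3 0.0
      vertex 9.3 6.5 0.0
    endloop
  endfacet
  facet normal 0.0000 0.0000 -1.0000
    outer loop
      vertex 8.9 2.3 0.0
      vertex 5.5 0.0 0.0
      vertex 9.3 6.5 0.0
    endloop
  endfacet
  facet normal 0.0000 0.0000 1.0000
    outer loop
      vertex 9.3 6.5 12.1
      vertex 6.3 9.4 12.1
      vertex 2.1 8.8 12.1
    endloop
  endfacet
  facet normal 0.0000 0.0000 1.0000
    outer loop
      vertex 9.3 6.5 12.1
      vertex 2.1 8.8 12.1
      vertex 0.0 5.2 12.1
    endloop
  endfacet
  facet normal 0.0000 0.0000 1.0000
    outer loop
      vertex 9.3 6.5 12.1
      vertex 0.0 5.2 12.1
      vertex 1.5 1.3 12.1
    endloop
  endfacet
  facet normal 0.0000 0.0000 1.0000
    outer loop
      vertex 9.3 6.5 12.1
      vertex 1.5 1.3 12.1
      vertex 5.5 0.0 12.1
    endloop
  endfacet
  facet normal 0.0000 0.0000 1.0000
    outer loop
      vertex 9.3 6.5 12.1
      vertex 5.5 0.0 12.1
      vertex 8.9 2.3 12.1
    endloop
  endfacet
  facet normal 0.6950 0.7190 0.0000
    outer loop
      vertex 9.3 6.5 0.0
      vertex 6.3 9.4 0.0
      vertex 6.3 9.4 12.1
    endloop
  endfacet
  facet normal 0.6950 0.7190 0.0000
    outer loop
      vertex 9.3 6.5 0.0
      vertex 6.3 9.4 12.1
      vertex 9.3 6.5 12.1
    endloop
  endfacet
  facet normal -0.1414 0.9899 0.0000
    outer loop
      vertex 6.3 9.4 0.0
      vertex 2.1 8.8 0.0
      vertex 2.1 8.8 12.1
    endloop
  endfacet
  facet normal -0.1414 0.9899 0.0000
    outer loop
      vertex 6.3 9.4 0.0
      vertex 2.1 8.8 12.1
      vertex 6.3 9.4 12.1
    endloop
  endfacet
  facet normal -0.8638 0.5039 0.0000
    outer loop
      vertex 2.1 8.8 0.0
      vertex 0.0 5.2 0.0
      vertex 0.0 5.2 12.1
    endloop
  endfacet
  facet normal -0.8638 0.5039 0.0000
    outer loop
      vertex 2.1 8.8 0.0
      vertex 0.0 5.2 12.1
      vertex 2.1 8.8 12.1
    endloop
  endfacet
  facet normal -0.9333 -0.3590 0.0000
    outer loop
      vertex 0.0 5.2 0.0
      vertex 1.5 1.3 0.0
      vertex 1.5 1.3 12.1
    endloop
  endfacet
  facet normal -0.9333 -0.3590 0.0000
    outer loop
      vertex 0.0 5.2 0.0
      vertex 1.5 1.3 12.1
      vertex 0.0 5.2 12.1
    endloop
  endfacet
  facet normal -0.3091 -0.9510 0.0000
    outer loop
      vertex 1.5 1.3 0.0
      vertex 5.5 0.0 0.0
      vertex 5.5 0.0 12.1
    endloop
  endfacet
  facet normal -0.3091 -0.9510 0.0000
    outer loop
      vertex 1.5 1.3 0.0
      vertex 5.5 0.0 12.1
      vertex 1.5 1.3 12.1
    endloop
  endfacet
  facet normal 0.5603 -0.8283 0.0000
    outer loop
      vertex 5.5 0.0 0.0
      vertex 8.9 2.3 0.0
      vertex 8.9 2.3 12.1
    endloop
  endfacet
  facet normal 0.5603 -0.8283 0.0000
    outer loop
      vertex 5.5 0.0 0.0
      vertex 8.9 2.3 12.1
      vertex 5.5 0.0 12.1
    endloop
  endfacet
  facet normal 0.9955 -0.0948 0.0000
    outer loop
      vertex 8.9 2.3 0.0
      vertex 9.3 6.5 0.0
      vertex 9.3 6.5 12.1
    endloop
  endfacet
  facet normal 0.9955 -0.0948 0.0000
    outer loop
      vertex 8.9 2.3 0.0
      vertex 9.3 6.5 12.1
      vertex 8.9 2.3 12.1
    endloop
  endfacet
endsolid part

The G0 Z moves step by Δz≈3.0 mm. Every layer's G1 loop is the same polygon, so the solid is a straight extrusion of it from z=0 to z≈12.1. Closing with flat bottom and top caps and triangulating gives 24 facets — a regular 7-sided prism (a cylinder approximated with 7 flat sides), circumscribed radius ≈ 4.8 mm, height ≈ 12.1 mm.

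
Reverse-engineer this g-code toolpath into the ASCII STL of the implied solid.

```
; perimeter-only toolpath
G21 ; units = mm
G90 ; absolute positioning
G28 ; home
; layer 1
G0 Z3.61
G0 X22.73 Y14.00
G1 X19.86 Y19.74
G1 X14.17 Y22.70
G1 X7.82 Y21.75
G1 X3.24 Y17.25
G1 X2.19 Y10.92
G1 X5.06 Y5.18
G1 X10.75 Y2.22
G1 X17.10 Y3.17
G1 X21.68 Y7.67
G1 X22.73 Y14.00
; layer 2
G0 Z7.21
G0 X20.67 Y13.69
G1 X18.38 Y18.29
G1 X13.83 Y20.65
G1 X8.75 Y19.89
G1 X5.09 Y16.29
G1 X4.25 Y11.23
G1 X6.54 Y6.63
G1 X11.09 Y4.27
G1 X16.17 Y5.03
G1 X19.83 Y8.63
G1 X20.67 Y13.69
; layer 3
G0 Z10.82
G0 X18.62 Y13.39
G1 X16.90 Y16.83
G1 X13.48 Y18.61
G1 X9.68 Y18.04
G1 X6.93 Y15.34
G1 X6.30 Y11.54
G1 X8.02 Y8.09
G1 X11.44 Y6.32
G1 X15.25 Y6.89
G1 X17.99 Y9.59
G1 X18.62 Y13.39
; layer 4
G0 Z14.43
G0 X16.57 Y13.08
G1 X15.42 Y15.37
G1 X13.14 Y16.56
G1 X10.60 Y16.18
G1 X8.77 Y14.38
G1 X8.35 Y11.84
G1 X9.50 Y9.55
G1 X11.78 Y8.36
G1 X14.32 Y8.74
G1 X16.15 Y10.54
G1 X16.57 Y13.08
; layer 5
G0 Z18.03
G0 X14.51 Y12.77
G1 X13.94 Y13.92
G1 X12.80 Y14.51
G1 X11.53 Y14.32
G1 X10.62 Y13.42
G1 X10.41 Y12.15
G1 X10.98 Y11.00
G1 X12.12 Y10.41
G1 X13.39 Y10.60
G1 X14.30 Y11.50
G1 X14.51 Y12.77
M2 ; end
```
solid part
  facet normal 0.0000 0.0000 -1.0000
    outer loop
      vertex 14.51 24.75 0.00
      vertex 21.34 21.20 0.00
      vertex 24.78 14.31 0.00
    endloop
  endfacet
  facet normal 0.0000 0.0000 -1.0000
    outer loop
      vertex 6.89 23.61 0.00
      vertex 14.51 24.75 0.00
      vertex 24.78 14.31 0.00
    endloop
  endfacet
  facet normal 0.0000 0.0000 -1.0000
    outer loop
      vertex 1.40 18.21 0.00
      vertex 6.89 23.61 0.00
      vertex 24.78 14.31 0.00
    endloop
  endfacet
  facet normal 0.0000 0.0000 -1.0000
    outer loop
      vertex 0.14 10.61 0.00
      vertex 1.40 18.21 0.00
      vertex 24.78 14.31 0.00
    endloop
  endfacet
  facet normal 0.0000 0.0000 -1.0000
    outer loop
      vertex 3.58 3.72 0.00
      vertex 0.14 10.61 0.00
      vertex 24.78 14.31 0.00
    endloop
  endfacet
  facet normal 0.0000 0.0000 -1.0000
    outer loop
      vertex 10.41 0.17 0.00
      vertex 3.58 3.72 0.00
      vertex 24.78 14.31 0.00
    endloop
  endfacet
  facet normal 0.0000 0.0000 -1.0000
    outer loop
      vertex 18.03 1.31 0.00
      vertex 10.41 0.17 0.00
      vertex 24.78 14.31 0.00
    endloop
  endfacet
  facet normal 0.0000 0.0000 -1.0000
    outer loop
      vertex 23.52 6.71 0.00
      vertex 18.03 1.31 0.00
      vertex 24.78 14.31 0.00
    endloop
  endfacet
  facet normal 0.7848 0.3918 0.4803
    outer loop
      vertex 24.78 14.31 0.00
      vertex 21.34 21.20 0.00
      vertex 12.46 12.46 21.64
    endloop
  endfacet
  facet normal 0.4045 0.7783 0.4803
    outer loop
      vertex 21.34 21.20 0.00
      vertex 14.51 24.75 0.00
      vertex 12.46 12.46 21.64
    endloop
  endfacet
  facet normal -0.1298 0.8674 0.4803
    outer loop
      vertex 14.51 24.75 0.00
      vertex 6.89 23.61 0.00
      vertex 12.46 12.46 21.64
    endloop
  endfacet
  facet normal -0.6150 0.6252 0.4805
    outer loop
      vertex 6.89 23.61 0.00
      vertex 1.40 18.21 0.00
      vertex 12.46 12.46 21.64
    endloop
  endfacet
  facet normal -0.8653 0.1435 0.4803
    outer loop
      vertex 1.40 18.21 0.00
      vertex 0.14 10.61 0.00
      vertex 12.46 12.46 21.64
    endloop
  endfacet
  facet normal -0.7848 -0.3918 0.4803
    outer loop
      vertex 0.14 10.61 0.00
      vertex 3.58 3.72 0.00
      vertex 12.46 12.46 21.64
    endloop
  endfacet
  facet normal -0.4045 -0.7783 0.4803
    outer loop
      vertex 3.58 3.72 0.00
      vertex 10.41 0.17 0.00
      vertex 12.46 12.46 21.64
    endloop
  endfacet
  facet normal 0.1298 -0.8674 0.4803
    outer loop
      vertex 10.41 0.17 0.00
      vertex 18.03 1.31 0.00
      vertex 12.46 12.46 21.64
    endloop
  endfacet
  facet normal 0.6150 -0.6252 0.4805
    outer loop
      vertex 18.03 1.31 0.00
      vertex 23.52 6.71 0.00
      vertex 12.46 12.46 21.64
    endloop
  endfacet
  facet normal 0.8653 -0.1435 0.4803
    outer loop
      vertex 23.52 6.71 0.00
      vertex 24.78 14.31 0.00
      vertex 12.46 12.46 21.64
    endloop
  endfacet
endsolid part

The G0 Z moves step by Δz≈3.61 mm. The G1 loops shrink linearly with z, so the solid tapers from its base footprint up to z≈21.6. Closing with a flat bottom cap and the tapered top and triangulating gives 18 facets — a regular 10-sided pyramid, base circumscribed radius ≈ 12.5 mm, apex at z ≈ 21.6 mm.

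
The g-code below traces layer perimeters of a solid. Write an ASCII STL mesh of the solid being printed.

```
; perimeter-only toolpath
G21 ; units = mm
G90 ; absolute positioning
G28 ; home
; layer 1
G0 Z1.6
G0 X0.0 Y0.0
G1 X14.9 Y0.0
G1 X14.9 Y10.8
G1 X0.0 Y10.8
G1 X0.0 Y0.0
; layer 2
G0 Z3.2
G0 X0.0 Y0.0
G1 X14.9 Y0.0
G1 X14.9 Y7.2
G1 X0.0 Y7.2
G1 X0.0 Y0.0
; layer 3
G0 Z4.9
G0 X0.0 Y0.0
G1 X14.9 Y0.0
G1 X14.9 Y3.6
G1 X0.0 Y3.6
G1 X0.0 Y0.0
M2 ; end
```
solid part
  facet normal 0.0000 0.0000 -1.0000
    outer loop
      vertex 14.9 14.4 0.0
      vertex 14.9 0.0 0.0
      vertex 0.0 0.0 0.0
    endloop
  endfacet
  facet normal 0.0000 0.0000 -1.0000
    outer loop
      vertex 0.0 14.4 0.0
      vertex 14.9 14.4 0.0
      vertex 0.0 0.0 0.0
    endloop
  endfacet
  facet normal 0.0000 -1.0000 0.0000
    outer loop
      vertex 0.0 0.0 0.0
      vertex 14.9 0.0 0.0
      vertex 14.9 0.0 6.5
    endloop
  endfacet
  facet normal 0.0000 -1.0000 0.0000
    outer loop
      vertex 0.0 0.0 0.0
      vertex 14.9 0.0 6.5
      vertex 0.0 0.0 6.5
    endloop
  endfacet
  facet normal 0.0000 0.4114 0.9114
    outer loop
      vertex 0.0 0.0 6.5
      vertex 14.9 0.0 6.5
      vertex 14.9 14.4 0.0
    endloop
  endfacet
  facet normal 0.0000 0.4114 0.9114
    outer loop
      vertex 0.0 0.0 6.5
      vertex 14.9 14.4 0.0
      vertex 0.0 14.4 0.0
    endloop
  endfacet
  facet normal -1.0000 0.0000 0.0000
    outer loop
      vertex 0.0 0.0 6.5
      vertex 0.0 14.4 0.0
      vertex 0.0 0.0 0.0
    endloop
  endfacet
  facet normal 1.0000 0.0000 0.0000
    outer loop
      vertex 14.9 0.0 0.0
      vertex 14.9 14.4 0.0
      vertex 14.9 0.0 6.5
    endloop
  endfacet
endsolid part

The G0 Z moves step by Δz≈1.6 mm. The G1 loops shrink linearly with z, so the solid tapers from its base footprint up to z≈6.5. Closing with a flat bottom cap and the tapered top and triangulating gives 8 facets — a wedge (ramp): 14.9 × 14.4 mm base, rising to 6.5 mm along the y=0 edge and sloping linearly to z=0 at y=14.4.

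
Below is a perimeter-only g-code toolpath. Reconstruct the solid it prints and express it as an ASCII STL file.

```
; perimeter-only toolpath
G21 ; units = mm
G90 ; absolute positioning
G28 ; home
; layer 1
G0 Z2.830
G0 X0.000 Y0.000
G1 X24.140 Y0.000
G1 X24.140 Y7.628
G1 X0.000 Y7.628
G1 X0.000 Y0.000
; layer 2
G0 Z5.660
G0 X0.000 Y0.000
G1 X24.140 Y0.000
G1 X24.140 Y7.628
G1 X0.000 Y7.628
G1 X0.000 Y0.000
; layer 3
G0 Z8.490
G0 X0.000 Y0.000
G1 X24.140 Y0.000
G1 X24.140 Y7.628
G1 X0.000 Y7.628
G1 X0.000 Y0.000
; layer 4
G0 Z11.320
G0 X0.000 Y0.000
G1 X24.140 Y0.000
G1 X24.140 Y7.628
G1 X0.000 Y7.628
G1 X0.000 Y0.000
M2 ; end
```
solid part
  facet normal 0.0000 0.0000 -1.0000
    outer loop
      vertex 24.140 7.628 0.000
      vertex 24.140 0.000 0.000
      vertex 0.000 0.000 0.000
    endloop
  endfacet
  facet normal 0.0000 0.0000 -1.0000
    outer loop
      vertex 0.000 7.628 0.000
      vertex 24.140 7.628 0.000
      vertex 0.000 0.000 0.000
    endloop
  endfacet
  facet normal 0.0000 0.0000 1.0000
    outer loop
      vertex 0.000 0.000 11.320
      vertex 24.140 0.000 11.320
      vertex 24.140 7.628 11.320
    endloop
  endfacet
  facet normal 0.0000 0.0000 1.0000
    outer loop
      vertex 0.000 0.000 11.320
      vertex 24.140 7.628 11.320
      vertex 0.000 7.628 11.320
    endloop
  endfacet
  facet normal 0.0000 -1.0000 0.0000
    outer loop
      vertex 0.000 0.000 0.000
      vertex 24.140 0.000 0.000
      vertex 24.140 0.000 11.320
    endloop
  endfacet
  facet normal 0.0000 -1.0000 0.0000
    outer loop
      vertex 0.000 0.000 0.000
      vertex 24.140 0.000 11.320
      vertex 0.000 0.000 11.320
    endloop
  endfacet
  facet normal 0.0000 1.0000 0.0000
    outer loop
      vertex 24.140 7.628 11.320
      vertex 24.140 7.628 0.000
      vertex 0.000 7.628 0.000
    endloop
  endfacet
  facet normal 0.0000 1.0000 0.0000
    outer loop
      vertex 0.000 7.628 11.320
      vertex 24.140 7.628 11.320
      vertex 0.000 7.628 0.000
    endloop
  endfacet
  facet normal -1.0000 0.0000 0.0000
    outer loop
      vertex 0.000 7.628 11.320
      vertex 0.000 7.628 0.000
      vertex 0.000 0.000 0.000
    endloop
  endfacet
  facet normal -1.0000 0.0000 0.0000
    outer loop
      vertex 0.000 0.000 11.320
      vertex 0.000 7.628 11.320
      vertex 0.000 0.000 0.000
    endloop
  endfacet
  facet normal 1.0000 0.0000 0.0000
    outer loop
      vertex 24.140 0.000 0.000
      vertex 24.140 7.628 0.000
      vertex 24.140 7.628 11.320
    endloop
  endfacet
  facet normal 1.0000 0.0000 0.0000
    outer loop
      vertex 24.140 0.000 0.000
      vertex 24.140 7.628 11.320
      vertex 24.140 0.000 11.320
    endloop
  endfacet
endsolid part

The G0 Z moves step by Δz≈2.830 mm. Every layer's G1 loop is the same polygon, so the solid is a straight extrusion of it from z=0 to z≈11.3. Closing with flat bottom and top caps and triangulating gives 12 facets — a rectangular box, roughly 24.1 × 7.63 mm footprint and 11.3 mm tall.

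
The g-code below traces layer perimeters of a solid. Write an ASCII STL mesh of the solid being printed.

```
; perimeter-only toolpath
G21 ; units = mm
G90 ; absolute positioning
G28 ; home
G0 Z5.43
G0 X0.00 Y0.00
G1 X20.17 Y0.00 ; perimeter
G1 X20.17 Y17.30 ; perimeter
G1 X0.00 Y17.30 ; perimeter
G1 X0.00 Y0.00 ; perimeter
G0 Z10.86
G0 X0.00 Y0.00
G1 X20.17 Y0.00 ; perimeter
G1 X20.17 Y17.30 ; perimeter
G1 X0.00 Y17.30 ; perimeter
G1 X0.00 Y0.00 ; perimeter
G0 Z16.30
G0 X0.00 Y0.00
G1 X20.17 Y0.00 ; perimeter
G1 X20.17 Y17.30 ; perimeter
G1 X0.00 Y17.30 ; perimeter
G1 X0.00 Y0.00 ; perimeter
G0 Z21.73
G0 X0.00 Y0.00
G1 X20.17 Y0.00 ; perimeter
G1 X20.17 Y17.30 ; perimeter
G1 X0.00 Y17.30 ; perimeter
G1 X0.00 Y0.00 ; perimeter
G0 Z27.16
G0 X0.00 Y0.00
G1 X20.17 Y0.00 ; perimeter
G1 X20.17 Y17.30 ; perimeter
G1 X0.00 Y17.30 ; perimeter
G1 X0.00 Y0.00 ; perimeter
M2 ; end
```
solid part
  facet normal 0.0000 0.0000 -1.0000
    outer loop
      vertex 20.17 17.30 0.00
      vertex 20.17 0.00 0.00
      vertex 0.00 0.00 0.00
    endloop
  endfacet
  facet normal 0.0000 0.0000 -1.0000
    outer loop
      vertex 0.00 17.30 0.00
      vertex 20.17 17.30 0.00
      vertex 0.00 0.00 0.00
    endloop
  endfacet
  facet normal 0.0000 0.0000 1.0000
    outer loop
      vertex 0.00 0.00 27.16
      vertex 20.17 0.00 27.16
      vertex 20.17 17.30 27.16
    endloop
  endfacet
  facet normal 0.0000 0.0000 1.0000
    outer loop
      vertex 0.00 0.00 27.16
      vertex 20.17 17.30 27.16
      vertex 0.00 17.30 27.16
    endloop
  endfacet
  facet normal 0.0000 -1.0000 0.0000
    outer loop
      vertex 0.00 0.00 0.00
      vertex 20.17 0.00 0.00
      vertex 20.17 0.00 27.16
    endloop
  endfacet
  facet normal 0.0000 -1.0000 0.0000
    outer loop
      vertex 0.00 0.00 0.00
      vertex 20.17 0.00 27.16
      vertex 0.00 0.00 27.16
    endloop
  endfacet
  facet normal 0.0000 1.0000 0.0000
    outer loop
      vertex 20.17 17.30 27.16
      vertex 20.17 17.30 0.00
      vertex 0.00 17.30 0.00
    endloop
  endfacet
  facet normal 0.0000 1.0000 0.0000
    outer loop
      vertex 0.00 17.30 27.16
      vertex 20.17 17.30 27.16
      vertex 0.00 17.30 0.00
    endloop
  endfacet
  facet normal -1.0000 0.0000 0.0000
    outer loop
      vertex 0.00 17.30 27.16
      vertex 0.00 17.30 0.00
      vertex 0.00 0.00 0.00
    endloop
  endfacet
  facet normal -1.0000 0.0000 0.0000
    outer loop
      vertex 0.00 0.00 27.16
      vertex 0.00 17.30 27.16
      vertex 0.00 0.00 0.00
    endloop
  endfacet
  facet normal 1.0000 0.0000 0.0000
    outer loop
      vertex 20.17 0.00 0.00
      vertex 20.17 17.30 0.00
      vertex 20.17 17.30 27.16
    endloop
  endfacet
  facet normal 1.0000 0.0000 0.0000
    outer loop
      vertex 20.17 0.00 0.00
      vertex 20.17 17.30 27.16
      vertex 20.17 0.00 27.16
    endloop
  endfacet
endsolid part

The G0 Z moves step by Δz≈5.43 mm. Every layer's G1 loop is the same polygon, so the solid is a straight extrusion of it from z=0 to z≈27.2. Closing with flat bottom and top caps and triangulating gives 12 facets — a rectangular box, roughly 20.2 × 17.3 mm footprint and 27.2 mm tall.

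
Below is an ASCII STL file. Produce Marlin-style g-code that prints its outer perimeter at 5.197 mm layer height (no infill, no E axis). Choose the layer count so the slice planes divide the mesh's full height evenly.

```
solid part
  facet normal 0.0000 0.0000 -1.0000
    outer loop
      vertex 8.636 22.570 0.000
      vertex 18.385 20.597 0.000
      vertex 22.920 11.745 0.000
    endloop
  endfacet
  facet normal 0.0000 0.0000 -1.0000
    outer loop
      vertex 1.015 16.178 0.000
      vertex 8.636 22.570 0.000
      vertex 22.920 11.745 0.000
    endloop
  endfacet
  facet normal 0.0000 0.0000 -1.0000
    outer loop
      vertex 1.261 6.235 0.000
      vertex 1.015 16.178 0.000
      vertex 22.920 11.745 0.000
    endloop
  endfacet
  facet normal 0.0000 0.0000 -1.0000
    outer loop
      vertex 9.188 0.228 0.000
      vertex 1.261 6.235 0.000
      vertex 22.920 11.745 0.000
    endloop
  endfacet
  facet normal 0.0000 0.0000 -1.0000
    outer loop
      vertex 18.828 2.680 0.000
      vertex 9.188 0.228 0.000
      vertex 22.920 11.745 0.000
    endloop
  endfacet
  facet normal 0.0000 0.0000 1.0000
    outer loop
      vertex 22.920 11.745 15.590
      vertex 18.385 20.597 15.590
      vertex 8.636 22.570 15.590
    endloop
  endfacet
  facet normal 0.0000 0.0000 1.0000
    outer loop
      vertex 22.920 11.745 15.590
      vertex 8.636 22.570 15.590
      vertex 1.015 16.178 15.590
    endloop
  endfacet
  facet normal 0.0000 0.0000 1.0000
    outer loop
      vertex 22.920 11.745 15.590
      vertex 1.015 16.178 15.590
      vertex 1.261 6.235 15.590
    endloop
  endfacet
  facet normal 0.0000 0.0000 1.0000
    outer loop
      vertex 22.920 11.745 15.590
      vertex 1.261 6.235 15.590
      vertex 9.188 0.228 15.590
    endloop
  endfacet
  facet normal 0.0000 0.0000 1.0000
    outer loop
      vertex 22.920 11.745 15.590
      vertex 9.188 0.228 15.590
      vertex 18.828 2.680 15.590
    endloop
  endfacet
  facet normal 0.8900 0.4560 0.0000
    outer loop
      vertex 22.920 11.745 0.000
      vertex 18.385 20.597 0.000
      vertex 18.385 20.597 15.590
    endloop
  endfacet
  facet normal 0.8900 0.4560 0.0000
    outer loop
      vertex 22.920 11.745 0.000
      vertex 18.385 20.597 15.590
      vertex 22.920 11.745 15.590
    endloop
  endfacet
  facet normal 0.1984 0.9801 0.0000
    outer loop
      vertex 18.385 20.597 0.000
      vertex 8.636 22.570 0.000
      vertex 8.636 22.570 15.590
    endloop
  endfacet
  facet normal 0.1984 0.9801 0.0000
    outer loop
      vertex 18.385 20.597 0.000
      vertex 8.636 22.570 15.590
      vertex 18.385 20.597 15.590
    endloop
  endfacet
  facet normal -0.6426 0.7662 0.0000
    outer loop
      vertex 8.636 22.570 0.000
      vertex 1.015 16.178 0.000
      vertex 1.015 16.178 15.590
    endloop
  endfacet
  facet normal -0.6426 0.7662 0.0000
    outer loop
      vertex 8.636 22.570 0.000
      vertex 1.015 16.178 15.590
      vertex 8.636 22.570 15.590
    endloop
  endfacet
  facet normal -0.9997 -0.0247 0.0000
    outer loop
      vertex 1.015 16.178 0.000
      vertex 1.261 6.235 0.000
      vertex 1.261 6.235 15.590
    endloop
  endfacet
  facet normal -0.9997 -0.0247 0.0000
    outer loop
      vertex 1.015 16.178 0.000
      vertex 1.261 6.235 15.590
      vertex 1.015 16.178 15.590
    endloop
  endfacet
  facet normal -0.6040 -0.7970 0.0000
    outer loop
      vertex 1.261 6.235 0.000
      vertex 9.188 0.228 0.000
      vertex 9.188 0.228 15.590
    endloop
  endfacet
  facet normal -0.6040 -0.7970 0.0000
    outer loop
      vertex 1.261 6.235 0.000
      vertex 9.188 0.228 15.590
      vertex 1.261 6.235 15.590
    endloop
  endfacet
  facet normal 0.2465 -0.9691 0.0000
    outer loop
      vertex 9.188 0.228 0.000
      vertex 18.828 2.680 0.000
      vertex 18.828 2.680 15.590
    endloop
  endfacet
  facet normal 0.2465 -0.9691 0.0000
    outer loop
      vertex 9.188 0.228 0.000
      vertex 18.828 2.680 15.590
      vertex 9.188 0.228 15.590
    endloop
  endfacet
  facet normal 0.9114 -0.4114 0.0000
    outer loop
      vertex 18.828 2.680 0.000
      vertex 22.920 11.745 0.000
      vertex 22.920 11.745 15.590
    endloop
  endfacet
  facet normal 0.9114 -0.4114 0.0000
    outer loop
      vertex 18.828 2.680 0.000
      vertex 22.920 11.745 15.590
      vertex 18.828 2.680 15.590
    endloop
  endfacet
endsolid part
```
; perimeter-only toolpath
G21 ; units = mm
G90 ; absolute positioning
G28 ; home
; layer 1
G0 Z5.197
G0 X22.920 Y11.745
G1 X18.385 Y20.597
G1 X8.636 Y22.570
G1 X1.015 Y16.178
G1 X1.261 Y6.235
G1 X9.188 Y0.228
G1 X18.828 Y2.680
G1 X22.920 Y11.745
; layer 2
G0 Z10.393
G0 X22.920 Y11.745
G1 X18.385 Y20.597
G1 X8.636 Y22.570
G1 X1.015 Y16.178
G1 X1.261 Y6.235
G1 X9.188 Y0.228
G1 X18.828 Y2.680
G1 X22.920 Y11.745
; layer 3
G0 Z15.590
G0 X22.920 Y11.745
G1 X18.385 Y20.597
G1 X8.636 Y22.570
G1 X1.015 Y16.178
G1 X1.261 Y6.235
G1 X9.188 Y0.228
G1 X18.828 Y2.680
G1 X22.920 Y11.745
M2 ; end

The solid is a regular 7-sided prism (a cylinder approximated with 7 flat sides), circumscribed radius ≈ 11.5 mm, height ≈ 15.6 mm. Slicing at Δz = 5.197 mm — 3 equal slices spanning the solid's height, so layer i sits at z = i·h/3 — gives 3 non-empty perimeters. Each is a 7-segment closed polygon; G0 lifts to the layer z and rapids to the start vertex, then G1 traces the edges.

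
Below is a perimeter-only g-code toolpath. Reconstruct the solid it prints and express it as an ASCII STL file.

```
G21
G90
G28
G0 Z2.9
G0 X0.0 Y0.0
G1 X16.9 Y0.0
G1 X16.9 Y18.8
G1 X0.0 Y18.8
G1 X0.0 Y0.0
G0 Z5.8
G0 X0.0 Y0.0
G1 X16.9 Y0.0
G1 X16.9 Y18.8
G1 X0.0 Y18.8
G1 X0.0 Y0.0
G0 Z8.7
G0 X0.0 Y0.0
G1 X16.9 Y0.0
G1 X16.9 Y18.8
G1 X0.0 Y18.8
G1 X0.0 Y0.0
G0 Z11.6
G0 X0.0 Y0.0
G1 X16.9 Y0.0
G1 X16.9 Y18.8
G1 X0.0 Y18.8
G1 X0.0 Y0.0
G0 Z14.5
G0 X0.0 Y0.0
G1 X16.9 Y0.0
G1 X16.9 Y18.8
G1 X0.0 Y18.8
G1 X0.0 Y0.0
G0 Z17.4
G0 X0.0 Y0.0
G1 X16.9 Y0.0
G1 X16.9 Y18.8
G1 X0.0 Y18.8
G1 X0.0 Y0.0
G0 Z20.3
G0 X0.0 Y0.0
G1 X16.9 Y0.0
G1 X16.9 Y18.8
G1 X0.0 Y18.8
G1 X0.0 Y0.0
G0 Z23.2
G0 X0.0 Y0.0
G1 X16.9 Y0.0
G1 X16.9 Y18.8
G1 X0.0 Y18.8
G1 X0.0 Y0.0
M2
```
solid part
  facet normal 0.0000 0.0000 -1.0000
    outer loop
      vertex 16.9 18.8 0.0
      vertex 16.9 0.0 0.0
      vertex 0.0 0.0 0.0
    endloop
  endfacet
  facet normal 0.0000 0.0000 -1.0000
    outer loop
      vertex 0.0 18.8 0.0
      vertex 16.9 18.8 0.0
      vertex 0.0 0.0 0.0
    endloop
  endfacet
  facet normal 0.0000 0.0000 1.0000
    outer loop
      vertex 0.0 0.0 23.2
      vertex 16.9 0.0 23.2
      vertex 16.9 18.8 23.2
    endloop
  endfacet
  facet normal 0.0000 0.0000 1.0000
    outer loop
      vertex 0.0 0.0 23.2
      vertex 16.9 18.8 23.2
      vertex 0.0 18.8 23.2
    endloop
  endfacet
  facet normal 0.0000 -1.0000 0.0000
    outer loop
      vertex 0.0 0.0 0.0
      vertex 16.9 0.0 0.0
      vertex 16.9 0.0 23.2
    endloop
  endfacet
  facet normal 0.0000 -1.0000 0.0000
    outer loop
      vertex 0.0 0.0 0.0
      vertex 16.9 0.0 23.2
      vertex 0.0 0.0 23.2
    endloop
  endfacet
  facet normal 0.0000 1.0000 0.0000
    outer loop
      vertex 16.9 18.8 23.2
      vertex 16.9 18.8 0.0
      vertex 0.0 18.8 0.0
    endloop
  endfacet
  facet normal 0.0000 1.0000 0.0000
    outer loop
      vertex 0.0 18.8 23.2
      vertex 16.9 18.8 23.2
      vertex 0.0 18.8 0.0
    endloop
  endfacet
  facet normal -1.0000 0.0000 0.0000
    outer loop
      vertex 0.0 18.8 23.2
      vertex 0.0 18.8 0.0
      vertex 0.0 0.0 0.0
    endloop
  endfacet
  facet normal -1.0000 0.0000 0.0000
    outer loop
      vertex 0.0 0.0 23.2
      vertex 0.0 18.8 23.2
      vertex 0.0 0.0 0.0
    endloop
  endfacet
  facet normal 1.0000 0.0000 0.0000
    outer loop
      vertex 16.9 0.0 0.0
      vertex 16.9 18.8 0.0
      vertex 16.9 18.8 23.2
    endloop
  endfacet
  facet normal 1.0000 0.0000 0.0000
    outer loop
      vertex 16.9 0.0 0.0
      vertex 16.9 18.8 23.2
      vertex 16.9 0.0 23.2
    endloop
  endfacet
endsolid part

The G0 Z moves step by Δz≈2.9 mm. Every layer's G1 loop is the same polygon, so the solid is a straight extrusion of it from z=0 to z≈23.2. Closing with flat bottom and top caps and triangulating gives 12 facets — a rectangular box, roughly 16.9 × 18.8 mm footprint and 23.2 mm tall.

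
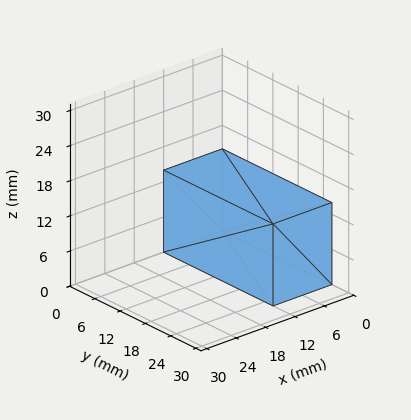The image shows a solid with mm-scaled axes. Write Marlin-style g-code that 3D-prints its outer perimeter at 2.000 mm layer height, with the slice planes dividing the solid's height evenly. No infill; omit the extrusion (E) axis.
Reading the render: the shape is a rectangular box, roughly 12 × 26 mm footprint and 14 mm tall (dimensions read to the nearest mm from the axis ticks). For the g-code, the solid's height is divided into equal slices at the stated Δz and each level perimeter traced with G1 moves after a G0 lift.

; perimeter-only toolpath
G21 ; units = mm
G90 ; absolute positioning
G28 ; home
; layer 1
G0 Z2.000
G0 X0.000 Y0.000
G1 X12.000 Y0.000
G1 X12.000 Y26.000
G1 X0.000 Y26.000
G1 X0.000 Y0.000
; layer 2
G0 Z4.000
G0 X0.000 Y0.000
G1 X12.000 Y0.000
G1 X12.000 Y26.000
G1 X0.000 Y26.000
G1 X0.000 Y0.000
; layer 3
G0 Z6.000
G0 X0.000 Y0.000
G1 X12.000 Y0.000
G1 X12.000 Y26.000
G1 X0.000 Y26.000
G1 X0.000 Y0.000
; layer 4
G0 Z8.000
G0 X0.000 Y0.000
G1 X12.000 Y0.000
G1 X12.000 Y26.000
G1 X0.000 Y26.000
G1 X0.000 Y0.000
; layer 5
G0 Z10.000
G0 X0.000 Y0.000
G1 X12.000 Y0.000
G1 X12.000 Y26.000
G1 X0.000 Y26.000
G1 X0.000 Y0.000
; layer 6
G0 Z12.000
G0 X0.000 Y0.000
G1 X12.000 Y0.000
G1 X12.000 Y26.000
G1 X0.000 Y26.000
G1 X0.000 Y0.000
; layer 7
G0 Z14.000
G0 X0.000 Y0.000
G1 X12.000 Y0.000
G1 X12.000 Y26.000
G1 X0.000 Y26.000
G1 X0.000 Y0.000
M2 ; end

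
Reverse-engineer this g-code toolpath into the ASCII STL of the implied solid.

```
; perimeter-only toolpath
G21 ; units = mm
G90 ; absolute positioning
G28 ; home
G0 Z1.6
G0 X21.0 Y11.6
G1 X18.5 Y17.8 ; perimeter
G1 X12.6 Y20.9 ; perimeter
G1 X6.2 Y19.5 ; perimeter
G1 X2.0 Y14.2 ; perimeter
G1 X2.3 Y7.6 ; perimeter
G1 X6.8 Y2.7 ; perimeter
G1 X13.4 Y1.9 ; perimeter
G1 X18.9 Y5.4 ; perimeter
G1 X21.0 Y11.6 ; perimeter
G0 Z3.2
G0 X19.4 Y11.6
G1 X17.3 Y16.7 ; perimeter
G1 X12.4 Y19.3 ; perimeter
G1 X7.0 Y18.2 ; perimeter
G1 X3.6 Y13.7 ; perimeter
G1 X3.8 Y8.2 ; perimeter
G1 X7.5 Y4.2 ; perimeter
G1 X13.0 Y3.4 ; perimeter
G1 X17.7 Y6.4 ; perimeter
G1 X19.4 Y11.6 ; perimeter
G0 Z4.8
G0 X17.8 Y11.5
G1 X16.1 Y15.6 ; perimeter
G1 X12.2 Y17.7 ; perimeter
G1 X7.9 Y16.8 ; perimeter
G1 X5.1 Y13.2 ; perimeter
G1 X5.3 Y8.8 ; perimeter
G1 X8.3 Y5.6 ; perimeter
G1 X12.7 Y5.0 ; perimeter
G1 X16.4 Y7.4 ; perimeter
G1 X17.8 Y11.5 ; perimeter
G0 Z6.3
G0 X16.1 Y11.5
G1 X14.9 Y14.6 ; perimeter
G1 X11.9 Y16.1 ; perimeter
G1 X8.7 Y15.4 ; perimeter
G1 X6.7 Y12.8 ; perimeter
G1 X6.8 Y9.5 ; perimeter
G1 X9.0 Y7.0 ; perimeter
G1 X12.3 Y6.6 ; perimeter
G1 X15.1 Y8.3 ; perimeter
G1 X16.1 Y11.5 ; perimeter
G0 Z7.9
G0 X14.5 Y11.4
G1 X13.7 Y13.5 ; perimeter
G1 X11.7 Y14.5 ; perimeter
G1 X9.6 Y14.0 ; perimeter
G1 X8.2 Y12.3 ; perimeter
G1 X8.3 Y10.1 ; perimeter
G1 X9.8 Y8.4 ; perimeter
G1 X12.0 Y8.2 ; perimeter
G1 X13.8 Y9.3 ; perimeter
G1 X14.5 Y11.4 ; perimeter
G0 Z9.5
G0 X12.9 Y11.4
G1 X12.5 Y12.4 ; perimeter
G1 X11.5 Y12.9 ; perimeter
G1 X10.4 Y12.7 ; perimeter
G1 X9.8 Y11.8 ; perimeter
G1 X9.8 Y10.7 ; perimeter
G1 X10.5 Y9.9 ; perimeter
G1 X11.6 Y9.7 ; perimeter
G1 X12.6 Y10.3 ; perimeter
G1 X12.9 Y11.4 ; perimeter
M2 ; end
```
solid part
  facet normal 0.0000 0.0000 -1.0000
    outer loop
      vertex 12.8 22.5 0.0
      vertex 19.7 18.9 0.0
      vertex 22.6 11.7 0.0
    endloop
  endfacet
  facet normal 0.0000 0.0000 -1.0000
    outer loop
      vertex 5.3 20.9 0.0
      vertex 12.8 22.5 0.0
      vertex 22.6 11.7 0.0
    endloop
  endfacet
  facet normal 0.0000 0.0000 -1.0000
    outer loop
      vertex 0.5 14.7 0.0
      vertex 5.3 20.9 0.0
      vertex 22.6 11.7 0.0
    endloop
  endfacet
  facet normal 0.0000 0.0000 -1.0000
    outer loop
      vertex 0.8 7.0 0.0
      vertex 0.5 14.7 0.0
      vertex 22.6 11.7 0.0
    endloop
  endfacet
  facet normal 0.0000 0.0000 -1.0000
    outer loop
      vertex 6.0 1.3 0.0
      vertex 0.8 7.0 0.0
      vertex 22.6 11.7 0.0
    endloop
  endfacet
  facet normal 0.0000 0.0000 -1.0000
    outer loop
      vertex 13.7 0.3 0.0
      vertex 6.0 1.3 0.0
      vertex 22.6 11.7 0.0
    endloop
  endfacet
  facet normal 0.0000 0.0000 -1.0000
    outer loop
      vertex 20.2 4.4 0.0
      vertex 13.7 0.3 0.0
      vertex 22.6 11.7 0.0
    endloop
  endfacet
  facet normal 0.6699 0.2698 0.6917
    outer loop
      vertex 22.6 11.7 0.0
      vertex 19.7 18.9 0.0
      vertex 11.3 11.3 11.1
    endloop
  endfacet
  facet normal 0.3342 0.6405 0.6914
    outer loop
      vertex 19.7 18.9 0.0
      vertex 12.8 22.5 0.0
      vertex 11.3 11.3 11.1
    endloop
  endfacet
  facet normal -0.1506 0.7060 0.6920
    outer loop
      vertex 12.8 22.5 0.0
      vertex 5.3 20.9 0.0
      vertex 11.3 11.3 11.1
    endloop
  endfacet
  facet normal -0.5713 0.4423 0.6914
    outer loop
      vertex 5.3 20.9 0.0
      vertex 0.5 14.7 0.0
      vertex 11.3 11.3 11.1
    endloop
  endfacet
  facet normal -0.7207 -0.0281 0.6926
    outer loop
      vertex 0.5 14.7 0.0
      vertex 0.8 7.0 0.0
      vertex 11.3 11.3 11.1
    endloop
  endfacet
  facet normal -0.5330 -0.4862 0.6925
    outer loop
      vertex 0.8 7.0 0.0
      vertex 6.0 1.3 0.0
      vertex 11.3 11.3 11.1
    endloop
  endfacet
  facet normal -0.0931 -0.7172 0.6906
    outer loop
      vertex 6.0 1.3 0.0
      vertex 13.7 0.3 0.0
      vertex 11.3 11.3 11.1
    endloop
  endfacet
  facet normal 0.3861 -0.6121 0.6901
    outer loop
      vertex 13.7 0.3 0.0
      vertex 20.2 4.4 0.0
      vertex 11.3 11.3 11.1
    endloop
  endfacet
  facet normal 0.6867 -0.2258 0.6910
    outer loop
      vertex 20.2 4.4 0.0
      vertex 22.6 11.7 0.0
      vertex 11.3 11.3 11.1
    endloop
  endfacet
endsolid part

The G0 Z moves step by Δz≈1.6 mm. The G1 loops shrink linearly with z, so the solid tapers from its base footprint up to z≈11.1. Closing with a flat bottom cap and the tapered top and triangulating gives 16 facets — a regular 9-sided pyramid, base circumscribed radius ≈ 11.3 mm, apex at z ≈ 11.1 mm.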